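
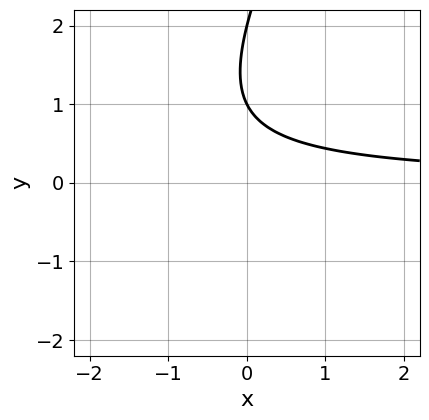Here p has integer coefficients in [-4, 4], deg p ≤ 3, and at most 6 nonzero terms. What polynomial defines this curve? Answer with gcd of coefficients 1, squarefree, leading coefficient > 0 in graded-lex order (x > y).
2*x*y - y^2 + 3*y - 2

1. Degree: the shape is more complex than any degree-1 curve, so deg p = 2.
2. Checking where it meets the axes: the curve avoids every integer x-axis point in the box; among the integer gridlines, it crosses the y-axis at y ∈ {1, 2}.
3. The integer polynomial consistent with all of this is the stated p.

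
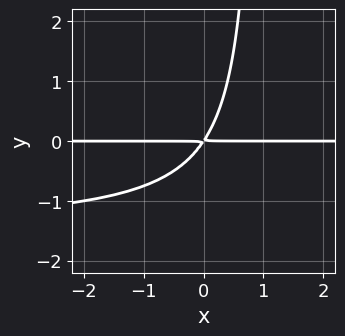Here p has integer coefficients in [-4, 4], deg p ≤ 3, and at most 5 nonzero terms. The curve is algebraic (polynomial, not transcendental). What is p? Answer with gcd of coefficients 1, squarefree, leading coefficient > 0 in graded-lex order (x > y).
The degree is 3 — the shape is more complex than any degree-2 curve.
Observable constraints: the visible x-axis segment lies entirely on the curve.
Putting this together gives p.

2*x*y^2 + 3*x*y - 2*y^2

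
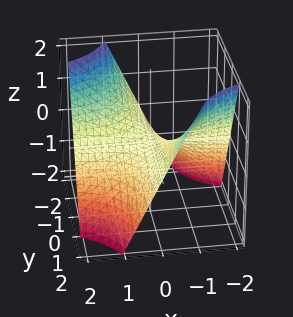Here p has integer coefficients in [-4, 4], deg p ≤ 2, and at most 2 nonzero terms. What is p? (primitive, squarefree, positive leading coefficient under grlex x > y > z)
x*y + z

(a) Degree: a hyperbolic paraboloid; a quadric, so deg p = 2.
(b) Against the integer gridlines: every point of the x-axis in the box is on the surface; the visible y-axis segment lies entirely on the surface; it meets the z-axis at z = 0 (among the integer gridlines).
(c) These observations pin down the coefficients.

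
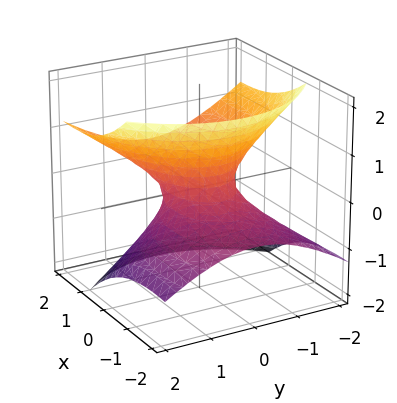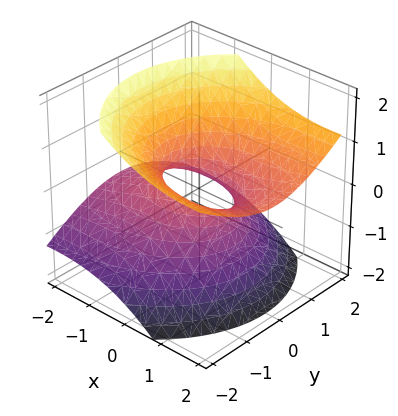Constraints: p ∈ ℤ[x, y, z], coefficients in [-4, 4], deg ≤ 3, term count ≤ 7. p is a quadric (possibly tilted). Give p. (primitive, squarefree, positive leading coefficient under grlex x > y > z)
x^2 - 3*x*z + 2*y^2 - 3*z^2 - 1

The degree is 2 — no degree-1 surface has this shape.
Against the integer gridlines: the surface avoids every integer z-axis point in the box; among the integer gridlines, it crosses the x-axis at x ∈ {-1, 1}.
Solving for integer coefficients yields p as stated.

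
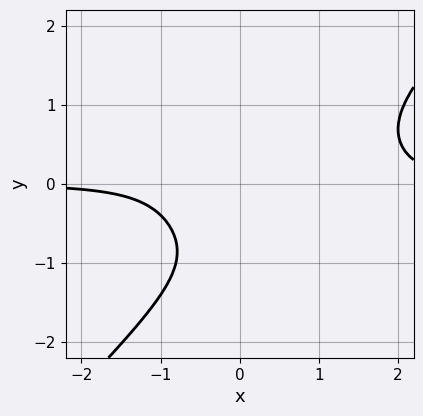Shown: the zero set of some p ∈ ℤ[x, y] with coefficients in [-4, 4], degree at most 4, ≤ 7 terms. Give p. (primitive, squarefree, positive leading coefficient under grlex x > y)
2*x^3*y - 2*y^4 - 3*x^2*y - y^3 - 2

1. deg p = 4.
2. From the axis intercepts and sections: it misses every integer gridline on the y-axis; the curve avoids every integer x-axis point in the box.
3. Assembling these constraints gives the stated polynomial.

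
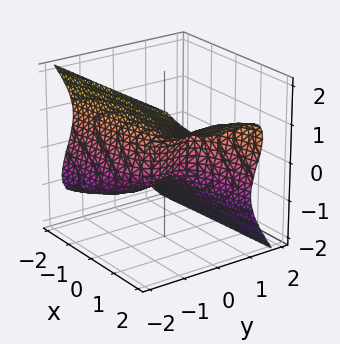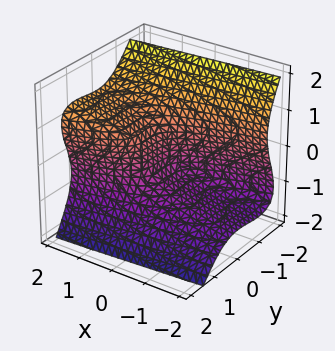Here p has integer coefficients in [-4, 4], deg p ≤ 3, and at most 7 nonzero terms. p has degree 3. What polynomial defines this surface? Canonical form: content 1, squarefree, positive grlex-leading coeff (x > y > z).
3*y^3 - 3*y^2*z + 3*z^3 - 3*x + 1

Degree: no degree-2 surface has this shape, so deg p = 3.
Solving for integer coefficients yields p as stated.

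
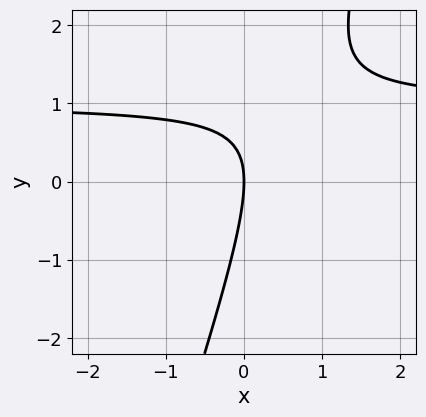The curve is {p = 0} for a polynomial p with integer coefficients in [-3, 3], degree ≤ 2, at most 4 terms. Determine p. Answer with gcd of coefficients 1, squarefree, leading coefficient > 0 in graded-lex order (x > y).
3*x*y - y^2 - 3*x

(a) deg p = 2. No degree-1 curve has this shape.
(b) Against the integer gridlines: it crosses the x-axis at the gridline x = 0; one y-axis crossing is at y = 0.
(c) Assembling these constraints gives the stated polynomial.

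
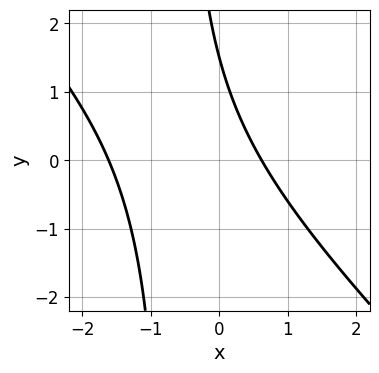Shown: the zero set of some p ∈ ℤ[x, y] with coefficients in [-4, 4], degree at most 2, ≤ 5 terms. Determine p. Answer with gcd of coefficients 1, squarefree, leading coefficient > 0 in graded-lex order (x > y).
First, deg p = 2. The shape is more complex than any degree-1 curve.
Finally, putting this together gives p.

3*x^2 + 3*x*y + 3*x + 2*y - 3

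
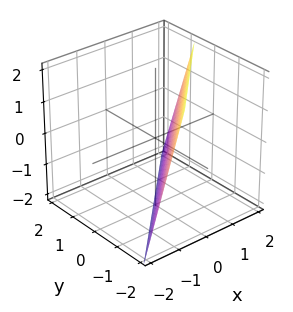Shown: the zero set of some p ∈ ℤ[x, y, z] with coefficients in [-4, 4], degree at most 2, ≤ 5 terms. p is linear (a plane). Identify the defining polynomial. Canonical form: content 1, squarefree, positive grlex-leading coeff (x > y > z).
(a) The degree is 1 — the surface is flat (a plane).
(b) From the visible intercepts: it meets the z-axis at z = -2 (among the integer gridlines).
(c) The integer polynomial consistent with all of this is the stated p.

3*x - 3*y - z - 2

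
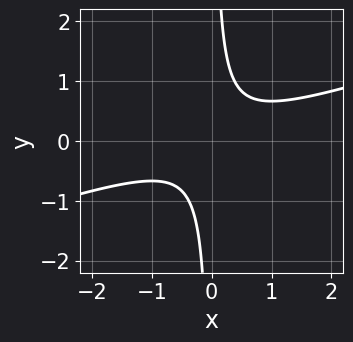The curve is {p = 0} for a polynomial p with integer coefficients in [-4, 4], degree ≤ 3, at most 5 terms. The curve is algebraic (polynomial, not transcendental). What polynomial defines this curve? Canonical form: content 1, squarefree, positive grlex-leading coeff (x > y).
(a) The degree is 2 — the shape is more complex than any degree-1 curve.
(b) Checking where it meets the axes: it misses every integer gridline on the y-axis; the curve avoids every integer x-axis point in the box.
(c) Solving for integer coefficients yields p as stated.

x^2 - 3*x*y + 1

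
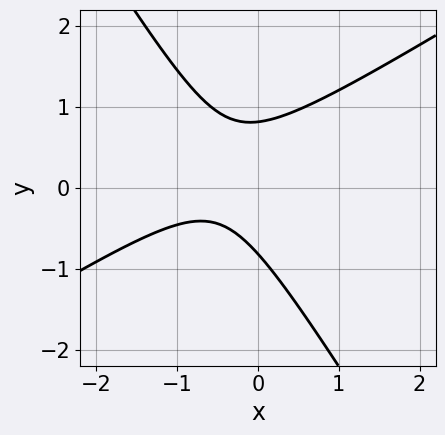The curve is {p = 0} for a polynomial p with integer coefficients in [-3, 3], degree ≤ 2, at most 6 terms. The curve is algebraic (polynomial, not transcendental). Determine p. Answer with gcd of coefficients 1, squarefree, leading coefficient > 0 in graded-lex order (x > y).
First, deg p = 2. A generic line meets the curve in up to 2 points.
Then, observable constraints: it misses every integer gridline on the x-axis.
Finally, these observations pin down the coefficients.

3*x^2 - 3*x*y - 3*y^2 + 3*x + 2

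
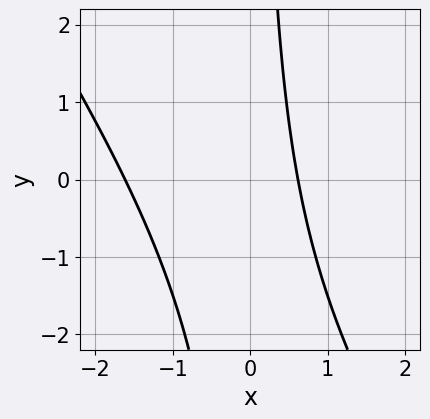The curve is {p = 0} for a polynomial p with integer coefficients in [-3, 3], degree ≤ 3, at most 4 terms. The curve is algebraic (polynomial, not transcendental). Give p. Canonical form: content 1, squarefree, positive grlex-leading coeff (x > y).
1. Degree: the shape is more complex than any degree-1 curve, so deg p = 2.
2. From the axis intercepts and sections: it misses every integer gridline on the y-axis.
3. These observations pin down the coefficients.

3*x^2 + 2*x*y + 3*x - 3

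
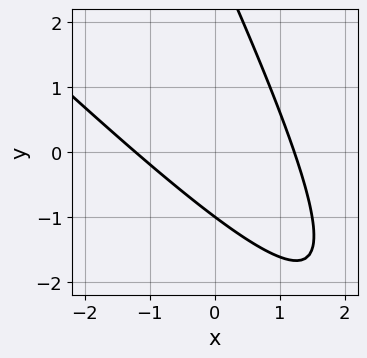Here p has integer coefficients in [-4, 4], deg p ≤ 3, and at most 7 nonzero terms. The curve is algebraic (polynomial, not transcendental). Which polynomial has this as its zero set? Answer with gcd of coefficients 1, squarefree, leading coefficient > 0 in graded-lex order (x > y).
First, deg p = 2. A generic line meets the curve in up to 2 points.
Then, reading off the gridlines: it meets the y-axis at y = -1 (among the integer gridlines).
Finally, together with the visible shape, these determine p as stated.

2*x^2 + 3*x*y + y^2 - 2*y - 3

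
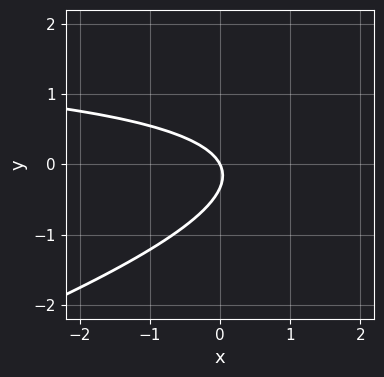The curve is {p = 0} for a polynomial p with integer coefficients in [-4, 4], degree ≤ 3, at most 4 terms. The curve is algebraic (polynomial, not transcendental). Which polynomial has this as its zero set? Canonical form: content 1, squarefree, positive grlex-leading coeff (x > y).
x*y - 3*y^2 - 2*x - y

The degree is 2 — no degree-1 curve has this shape.
From the axis intercepts and sections: it crosses the x-axis at the gridline x = 0; one y-axis crossing is at y = 0.
Putting this together gives p.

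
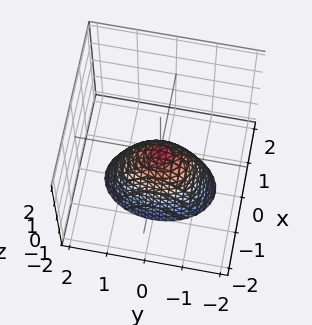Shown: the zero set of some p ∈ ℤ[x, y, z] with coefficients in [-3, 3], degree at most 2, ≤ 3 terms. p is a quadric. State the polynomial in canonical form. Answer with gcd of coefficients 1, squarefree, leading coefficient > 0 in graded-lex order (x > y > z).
2*x^2 + y^2 + z

deg p = 2. A single bowl opening along one axis; a quadric.
Symmetries: the y ↦ −y reflection is a symmetry, so y appears only in even powers; the x ↦ −x reflection is a symmetry, so x appears only in even powers.
Checking where it meets the axes: it meets the z-axis at z = 0 (among the integer gridlines); it crosses the x-axis at the gridline x = 0; it meets the y-axis at y = 0 (among the integer gridlines).
Together with the visible shape, these determine p as stated.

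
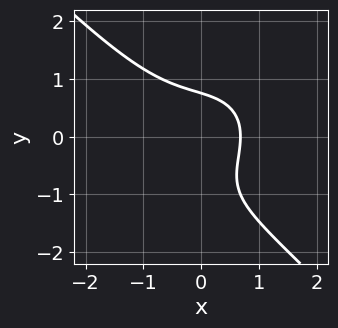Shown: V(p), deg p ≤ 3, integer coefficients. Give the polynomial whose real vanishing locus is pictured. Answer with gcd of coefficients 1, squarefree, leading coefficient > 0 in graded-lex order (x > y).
x^3 + y^3 + y^2 + x - 1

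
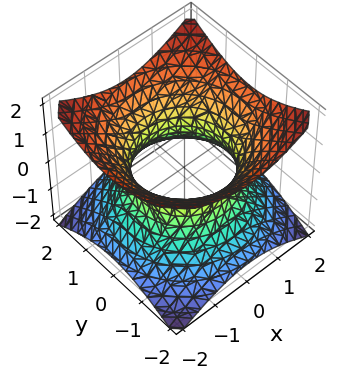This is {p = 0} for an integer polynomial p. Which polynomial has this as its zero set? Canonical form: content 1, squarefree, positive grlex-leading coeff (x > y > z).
2*x^2 + 2*y^2 - 3*z^2 - 3

1. Degree: one connected sheet with a waist; a quadric, so deg p = 2.
2. Symmetries: mirror symmetry z ↦ −z ⇒ only even powers of z; the surface is invariant under rotation about z: p = q(x² + y², z).
3. Reading off the gridlines: a circular section at z = -1 has radius between 1 and 2; it misses every integer gridline on the z-axis.
4. The integer polynomial consistent with all of this is the stated p.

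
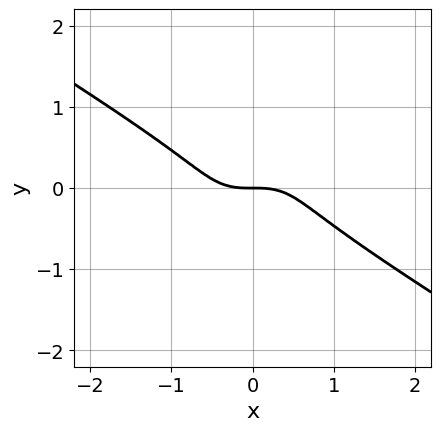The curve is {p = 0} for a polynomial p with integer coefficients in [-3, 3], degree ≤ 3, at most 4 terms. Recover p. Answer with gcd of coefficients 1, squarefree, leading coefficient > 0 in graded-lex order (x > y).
x^3 - 2*x*y^2 + y^3 + y

The degree is 3 — a generic line meets the curve in up to 3 points.
Observable constraints: it crosses the y-axis at the gridline y = 0; one x-axis crossing is at x = 0.
These observations pin down the coefficients.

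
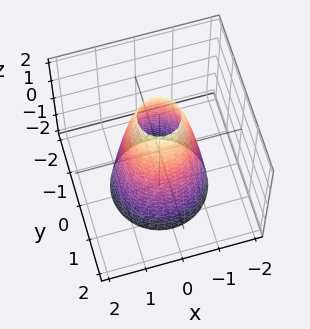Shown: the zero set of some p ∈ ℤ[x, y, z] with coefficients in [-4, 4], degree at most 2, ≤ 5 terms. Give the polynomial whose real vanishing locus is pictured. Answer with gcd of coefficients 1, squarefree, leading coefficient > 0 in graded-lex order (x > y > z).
3*x^2 + 3*y^2 + z - 3

1. deg p = 2.
2. By symmetry, the surface is invariant under rotation about z: p = q(x² + y², z).
3. Against the integer gridlines: among the integer gridlines, it crosses the x-axis at x ∈ {-1, 1}; it misses every integer gridline on the z-axis.
4. These observations pin down the coefficients.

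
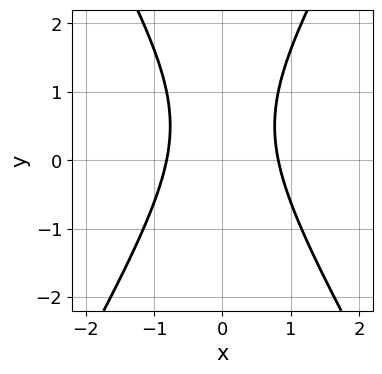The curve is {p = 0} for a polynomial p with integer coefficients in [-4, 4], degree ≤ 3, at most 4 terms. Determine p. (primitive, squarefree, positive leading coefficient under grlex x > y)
3*x^2 - y^2 + y - 2

deg p = 2. The shape is more complex than any degree-1 curve.
Symmetries: it's symmetric under x → −x, forcing even powers of x.
From the axis intercepts and sections: no y-intercept at any integer in the box.
These observations pin down the coefficients.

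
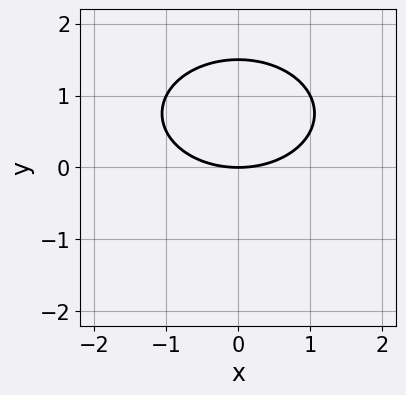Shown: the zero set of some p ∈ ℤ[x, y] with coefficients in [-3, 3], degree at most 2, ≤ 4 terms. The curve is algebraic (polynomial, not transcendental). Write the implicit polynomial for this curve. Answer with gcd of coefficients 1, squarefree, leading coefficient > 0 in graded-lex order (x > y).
The degree is 2 — a generic line meets the curve in up to 2 points.
Symmetries: the x ↦ −x reflection is a symmetry, so x appears only in even powers.
Observable constraints: it meets the y-axis at y = 0 (among the integer gridlines); one x-axis crossing is at x = 0.
Fitting integer coefficients to these (and the overall shape) gives p.

x^2 + 2*y^2 - 3*y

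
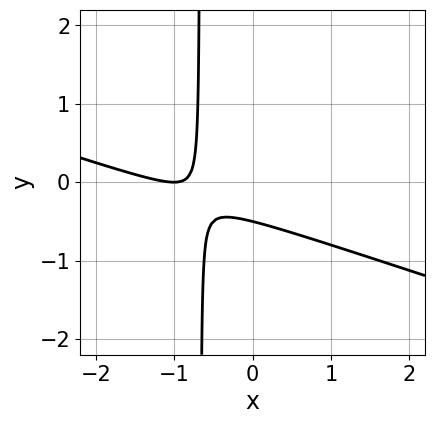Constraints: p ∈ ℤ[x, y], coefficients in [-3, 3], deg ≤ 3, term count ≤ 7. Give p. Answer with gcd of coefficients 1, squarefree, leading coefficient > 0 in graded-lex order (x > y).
(a) Degree: no degree-1 curve has this shape, so deg p = 2.
(b) Checking where it meets the axes: it crosses the x-axis at the gridline x = -1.
(c) Together with the visible shape, these determine p as stated.

x^2 + 3*x*y + 2*x + 2*y + 1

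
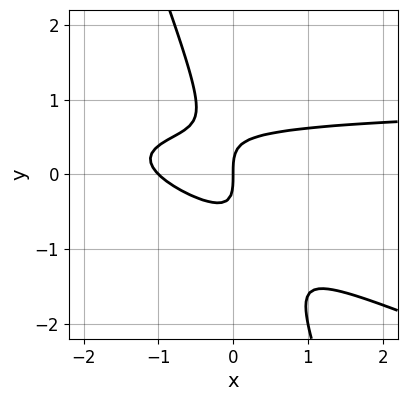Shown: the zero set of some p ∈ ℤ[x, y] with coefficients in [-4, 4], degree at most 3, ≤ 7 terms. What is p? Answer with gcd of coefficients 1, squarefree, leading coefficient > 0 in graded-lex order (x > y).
1. Degree: the shape is more complex than any degree-2 curve, so deg p = 3.
2. Checking where it meets the axes: among the integer gridlines, it crosses the x-axis at x ∈ {-1, 0}; it crosses the y-axis at the gridline y = 0.
3. Putting this together gives p.

x^2*y + 3*x*y^2 + y^3 - x^2 - x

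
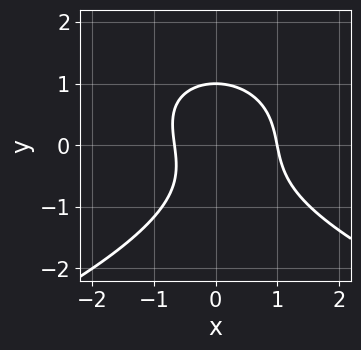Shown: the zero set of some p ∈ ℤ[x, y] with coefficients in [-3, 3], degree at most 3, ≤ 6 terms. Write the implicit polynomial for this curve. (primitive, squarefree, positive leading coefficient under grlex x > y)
(a) The degree is 3 — a generic line meets the curve in up to 3 points.
(b) Reading off the gridlines: it crosses the y-axis at the gridline y = 1; one x-axis crossing is at x = 1.
(c) Assembling these constraints gives the stated polynomial.

2*y^3 + 3*x^2 + x*y - x - 2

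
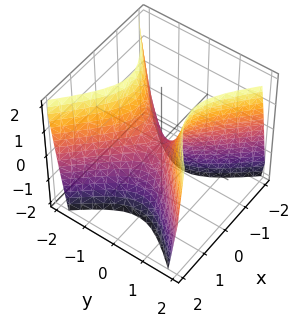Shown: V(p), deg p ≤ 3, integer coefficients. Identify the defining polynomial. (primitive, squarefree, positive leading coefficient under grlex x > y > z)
2*x^2 - 2*y^2 + z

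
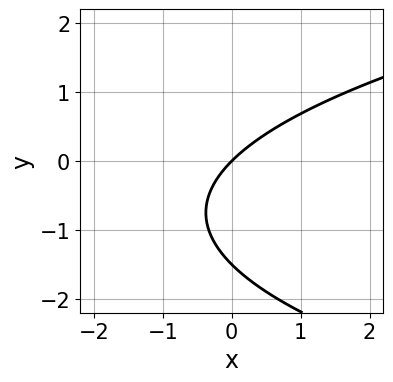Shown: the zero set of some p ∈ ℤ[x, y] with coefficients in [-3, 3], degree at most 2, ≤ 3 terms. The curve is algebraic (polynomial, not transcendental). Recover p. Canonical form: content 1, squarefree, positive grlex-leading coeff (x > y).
2*y^2 - 3*x + 3*y

First, degree: no degree-1 curve has this shape, so deg p = 2.
Next, from the visible intercepts: it meets the y-axis at y = 0 (among the integer gridlines); one x-axis crossing is at x = 0.
Finally, the integer polynomial consistent with all of this is the stated p.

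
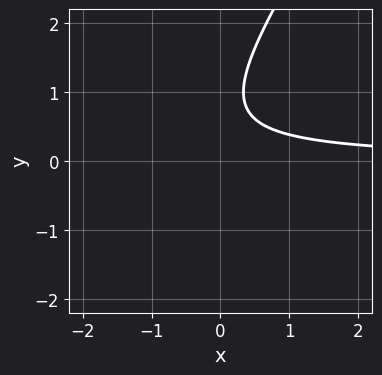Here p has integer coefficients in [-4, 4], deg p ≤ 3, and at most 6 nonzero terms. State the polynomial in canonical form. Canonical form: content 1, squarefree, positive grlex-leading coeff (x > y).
3*x*y - 2*y^2 + 3*y - 2

First, deg p = 2. A generic line meets the curve in up to 2 points.
Next, from the visible intercepts: it misses every integer gridline on the x-axis; the curve avoids every integer y-axis point in the box.
Finally, assembling these constraints gives the stated polynomial.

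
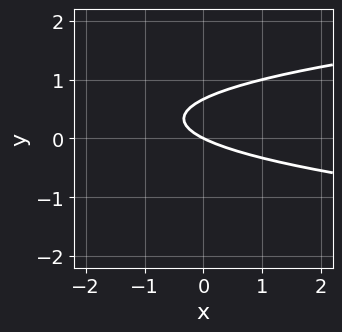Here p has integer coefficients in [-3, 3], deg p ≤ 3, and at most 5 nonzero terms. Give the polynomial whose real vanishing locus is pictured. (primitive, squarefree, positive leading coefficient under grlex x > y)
3*y^2 - x - 2*y

1. deg p = 2. No degree-1 curve has this shape.
2. From the visible intercepts: one y-axis crossing is at y = 0; it meets the x-axis at x = 0 (among the integer gridlines).
3. Fitting integer coefficients to these (and the overall shape) gives p.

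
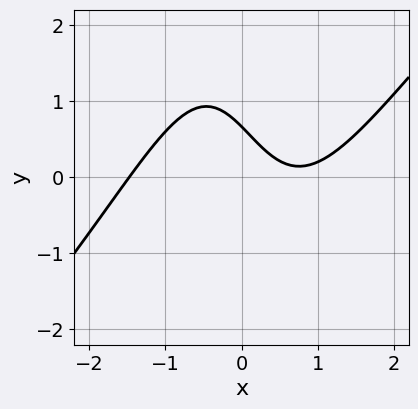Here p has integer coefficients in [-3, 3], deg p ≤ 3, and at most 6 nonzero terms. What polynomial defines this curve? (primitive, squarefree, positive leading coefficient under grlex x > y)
(a) The degree is 3 — a generic line meets the curve in up to 3 points.
(b) Putting this together gives p.

2*x^3 - 2*x^2*y - 3*x - 3*y + 2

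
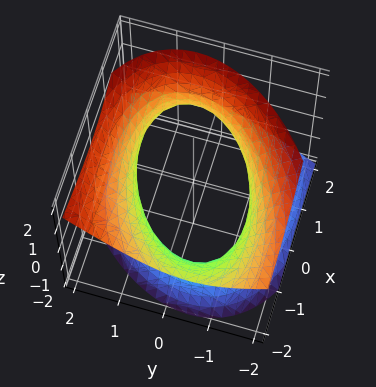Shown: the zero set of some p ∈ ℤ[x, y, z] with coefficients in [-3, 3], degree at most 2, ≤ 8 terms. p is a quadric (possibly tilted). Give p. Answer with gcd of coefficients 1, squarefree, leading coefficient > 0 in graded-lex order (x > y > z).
x^2 - x*y + 2*x*z + 2*y^2 - 2*z^2 - 3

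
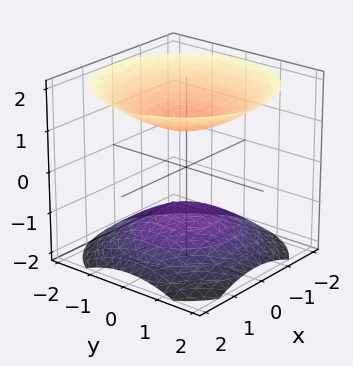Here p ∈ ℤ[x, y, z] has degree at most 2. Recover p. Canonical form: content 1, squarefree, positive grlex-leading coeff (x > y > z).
There are 2 components. Treating them together as one polynomial.
deg p = 2. Two separate bowl-shaped sheets opening away from each other; a quadric.
By symmetry, the surface is invariant under rotation about z: p = q(x² + y², z); mirror symmetry z ↦ −z ⇒ only even powers of z.
From the visible intercepts: no x-intercept at any integer in the box; the z-axis gridline crossings are at z ∈ {-1, 1}; no y-intercept at any integer in the box.
Solving for integer coefficients yields p as stated.

2*x^2 + 2*y^2 - 3*z^2 + 3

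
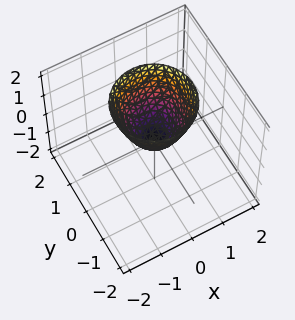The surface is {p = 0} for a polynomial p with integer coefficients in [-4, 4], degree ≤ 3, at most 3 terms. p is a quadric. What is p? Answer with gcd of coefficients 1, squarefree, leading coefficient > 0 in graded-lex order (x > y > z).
3*x^2 + 3*y^2 - 2*z

First, the degree is 2 — a paraboloid; a quadric.
Then, by symmetry, every cross-section ⟂ z is a circle, so x, y appear only via x² + y².
Then, reading off the gridlines: one z-axis crossing is at z = 0; it crosses the x-axis at the gridline x = 0; a circular section at z = 2 has radius between 1 and 2; it meets the y-axis at y = 0 (among the integer gridlines).
Finally, solving for integer coefficients yields p as stated.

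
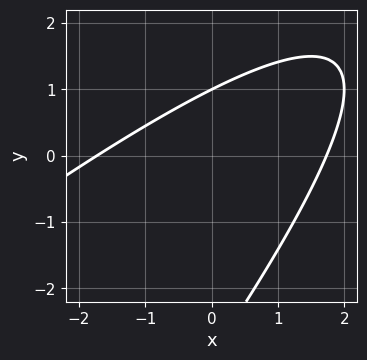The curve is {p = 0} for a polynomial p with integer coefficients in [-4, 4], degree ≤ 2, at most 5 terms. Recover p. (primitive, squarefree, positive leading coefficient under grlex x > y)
x^2 - 2*x*y + y^2 + 2*y - 3

First, the degree is 2 — a generic line meets the curve in up to 2 points.
Then, observable constraints: it meets the y-axis at y = 1 (among the integer gridlines).
Finally, these observations pin down the coefficients.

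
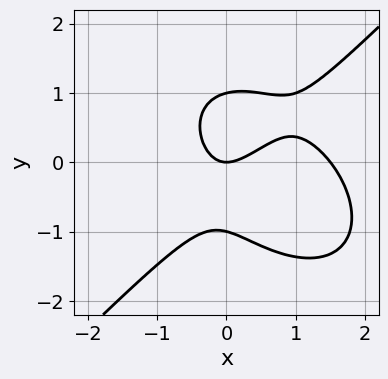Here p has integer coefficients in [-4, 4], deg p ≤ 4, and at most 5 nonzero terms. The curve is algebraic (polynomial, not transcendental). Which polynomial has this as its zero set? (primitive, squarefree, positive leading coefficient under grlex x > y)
Degree: no degree-2 curve has this shape, so deg p = 3.
Checking where it meets the axes: among the integer gridlines, it crosses the y-axis at y ∈ {-1, 0, 1}; it meets the x-axis at x = 0 (among the integer gridlines).
Assembling these constraints gives the stated polynomial.

2*x^3 - 2*y^3 - 3*x^2 + x*y + 2*y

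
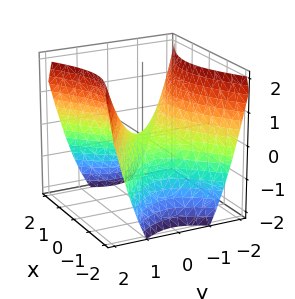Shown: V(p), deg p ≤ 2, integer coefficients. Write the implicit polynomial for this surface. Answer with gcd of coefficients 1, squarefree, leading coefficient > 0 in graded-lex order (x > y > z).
2*x^2 - 3*y^2 + 3*z

1. Degree: a hyperbolic paraboloid; a quadric, so deg p = 2.
2. Symmetries: mirror symmetry x ↦ −x ⇒ only even powers of x; it's symmetric under y → −y, forcing even powers of y.
3. From the visible intercepts: it meets the y-axis at y = 0 (among the integer gridlines); one z-axis crossing is at z = 0.
4. Matching integer coefficients to the picture gives p.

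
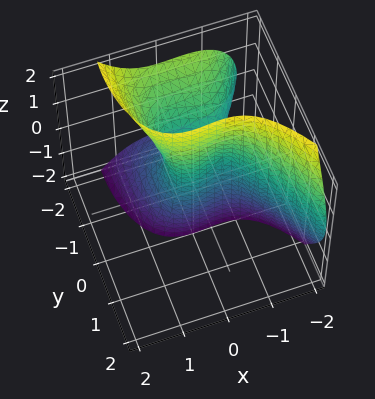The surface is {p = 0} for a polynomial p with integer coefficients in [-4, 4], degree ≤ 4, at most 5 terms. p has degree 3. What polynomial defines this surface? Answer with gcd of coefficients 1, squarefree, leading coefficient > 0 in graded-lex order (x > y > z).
First, deg p = 3. A generic line meets the surface in up to 3 points.
Then, checking where it meets the axes: among the integer gridlines, it crosses the y-axis at y ∈ {-1, 0}; the visible z-axis segment lies entirely on the surface; among the integer gridlines, it crosses the x-axis at x ∈ {-1, 0}.
Finally, matching integer coefficients to the picture gives p.

3*x^3 + 2*y*z^2 + 3*x^2 + 3*y^2 + 3*y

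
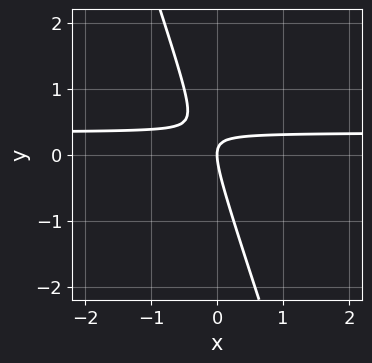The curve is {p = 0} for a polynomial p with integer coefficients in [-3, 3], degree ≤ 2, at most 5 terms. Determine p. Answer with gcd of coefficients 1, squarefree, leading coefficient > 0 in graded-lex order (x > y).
The degree is 2 — the shape is more complex than any degree-1 curve.
Checking where it meets the axes: one y-axis crossing is at y = 0; one x-axis crossing is at x = 0.
Matching integer coefficients to the picture gives p.

3*x*y + y^2 - x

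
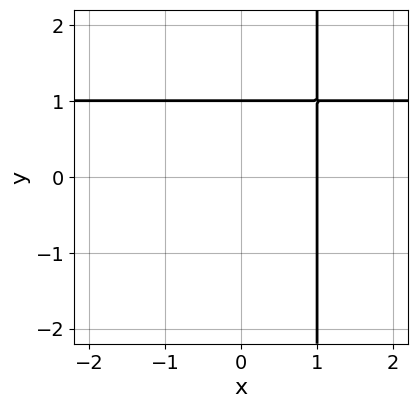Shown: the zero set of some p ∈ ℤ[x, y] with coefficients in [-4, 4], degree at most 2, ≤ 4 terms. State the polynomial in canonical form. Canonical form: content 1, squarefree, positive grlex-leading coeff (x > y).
x*y - x - y + 1

First, degree: the shape is more complex than any degree-1 curve, so deg p = 2.
Then, against the integer gridlines: one x-axis crossing is at x = 1; one y-axis crossing is at y = 1.
Finally, the integer polynomial consistent with all of this is the stated p.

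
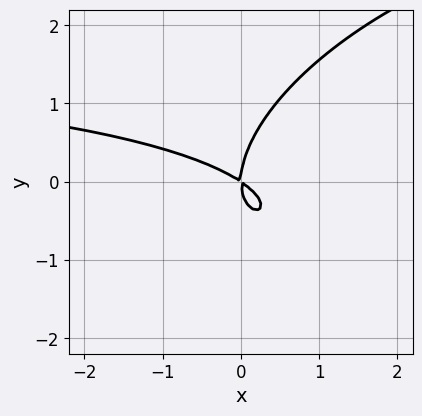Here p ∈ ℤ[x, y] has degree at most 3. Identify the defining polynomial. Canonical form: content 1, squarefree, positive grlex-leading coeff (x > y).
The degree is 3 — a generic line meets the curve in up to 3 points.
Observable constraints: it meets the x-axis at x = 0 (among the integer gridlines); it crosses the y-axis at the gridline y = 0.
Putting this together gives p.

x^2*y - x*y^2 + 2*y^3 - 2*x^2 - 3*x*y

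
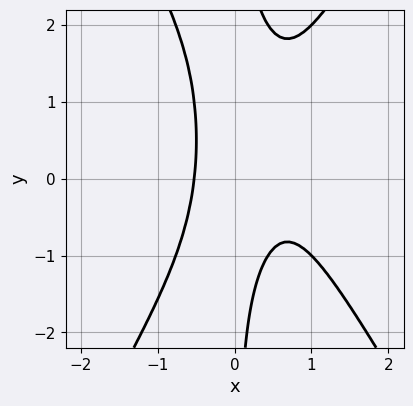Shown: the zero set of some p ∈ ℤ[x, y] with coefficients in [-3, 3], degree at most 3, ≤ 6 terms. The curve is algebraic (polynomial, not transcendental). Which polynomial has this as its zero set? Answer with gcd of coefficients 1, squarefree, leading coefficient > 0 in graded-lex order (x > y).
deg p = 3.
Observable constraints: the curve avoids every integer y-axis point in the box.
Matching integer coefficients to the picture gives p.

3*x^3 - x*y^2 - 2*x^2 + x*y + 1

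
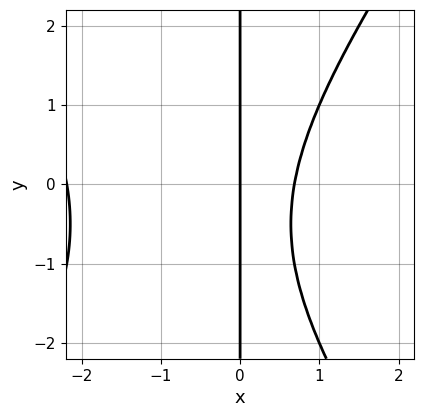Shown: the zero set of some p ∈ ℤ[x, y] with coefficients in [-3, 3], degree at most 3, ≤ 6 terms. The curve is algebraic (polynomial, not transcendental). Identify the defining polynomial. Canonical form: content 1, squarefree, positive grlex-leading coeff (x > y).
2*x^3 - x*y^2 + 3*x^2 - x*y - 3*x

(a) Degree: the shape is more complex than any degree-2 curve, so deg p = 3.
(b) Checking where it meets the axes: it crosses the x-axis at the gridline x = 0; the visible y-axis segment lies entirely on the curve.
(c) Solving for integer coefficients yields p as stated.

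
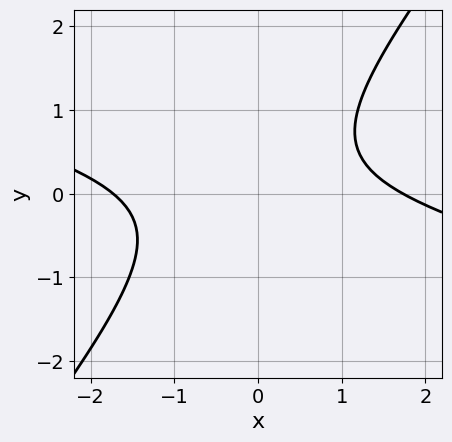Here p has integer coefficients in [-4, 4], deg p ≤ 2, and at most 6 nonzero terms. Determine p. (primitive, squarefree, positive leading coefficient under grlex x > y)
x^2 + 3*x*y - 3*y^2 + y - 3

First, deg p = 2. No degree-1 curve has this shape.
Next, observable constraints: the curve avoids every integer y-axis point in the box.
Finally, fitting integer coefficients to these (and the overall shape) gives p.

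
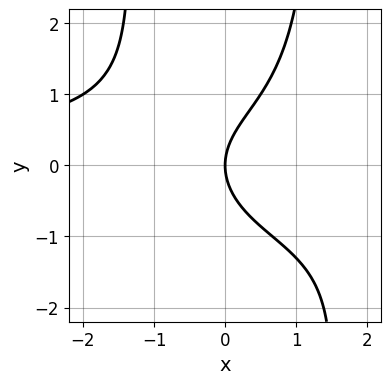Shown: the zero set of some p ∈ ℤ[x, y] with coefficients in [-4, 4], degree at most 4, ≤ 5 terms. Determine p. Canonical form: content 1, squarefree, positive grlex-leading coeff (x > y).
x^2*y^2 + x^2*y - 2*y^2 + 3*x

The degree is 4 — the shape is more complex than any degree-3 curve.
Reading off the gridlines: it crosses the y-axis at the gridline y = 0; it meets the x-axis at x = 0 (among the integer gridlines).
These observations pin down the coefficients.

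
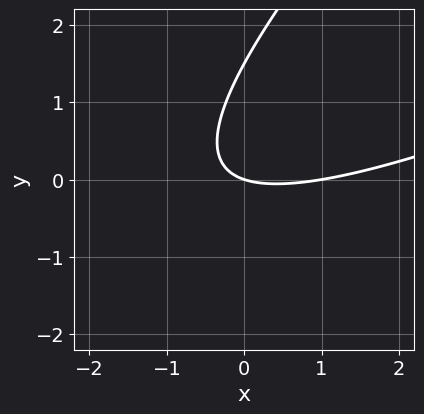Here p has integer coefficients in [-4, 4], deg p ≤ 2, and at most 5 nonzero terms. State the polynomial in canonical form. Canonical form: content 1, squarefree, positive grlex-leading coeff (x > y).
x^2 - 3*x*y + 2*y^2 - x - 3*y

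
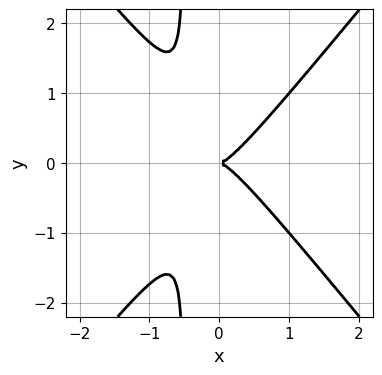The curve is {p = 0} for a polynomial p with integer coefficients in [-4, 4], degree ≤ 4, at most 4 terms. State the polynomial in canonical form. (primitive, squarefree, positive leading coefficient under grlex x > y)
3*x^3 - 2*x*y^2 - y^2

deg p = 3. No degree-2 curve has this shape.
Symmetries: it's symmetric under y → −y, forcing even powers of y.
Checking where it meets the axes: one x-axis crossing is at x = 0; it meets the y-axis at y = 0 (among the integer gridlines).
Together with the visible shape, these determine p as stated.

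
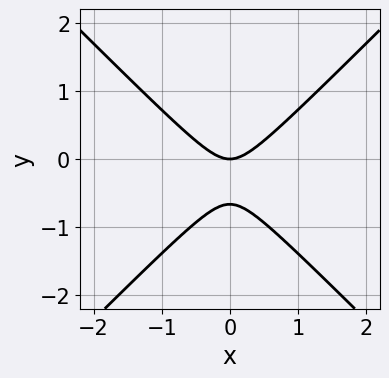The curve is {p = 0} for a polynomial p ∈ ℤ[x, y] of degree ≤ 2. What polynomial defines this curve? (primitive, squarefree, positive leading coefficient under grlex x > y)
3*x^2 - 3*y^2 - 2*y

First, the degree is 2 — the shape is more complex than any degree-1 curve.
Then, symmetries: it's symmetric under x → −x, forcing even powers of x.
Next, checking where it meets the axes: it crosses the y-axis at the gridline y = 0; it crosses the x-axis at the gridline x = 0.
Finally, fitting integer coefficients to these (and the overall shape) gives p.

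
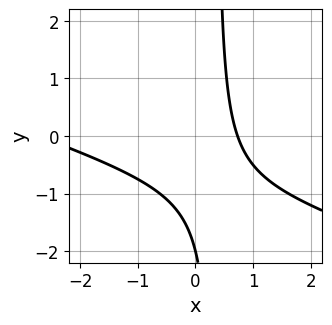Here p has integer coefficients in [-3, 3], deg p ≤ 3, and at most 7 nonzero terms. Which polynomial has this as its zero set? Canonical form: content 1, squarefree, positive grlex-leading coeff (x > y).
Degree: a generic line meets the curve in up to 2 points, so deg p = 2.
Observable constraints: it crosses the y-axis at the gridline y = -2.
Fitting integer coefficients to these (and the overall shape) gives p.

x^2 + 3*x*y + 2*x - y - 2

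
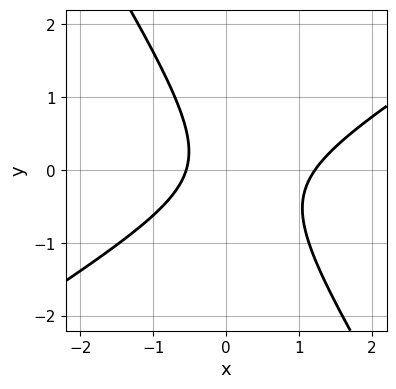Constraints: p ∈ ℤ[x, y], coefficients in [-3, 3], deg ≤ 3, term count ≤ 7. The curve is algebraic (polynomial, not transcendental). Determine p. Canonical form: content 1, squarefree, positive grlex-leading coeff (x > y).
1. Degree: the shape is more complex than any degree-1 curve, so deg p = 2.
2. From the visible intercepts: it misses every integer gridline on the y-axis.
3. Matching integer coefficients to the picture gives p.

3*x^2 - 3*x*y - 3*y^2 - 2*x - 2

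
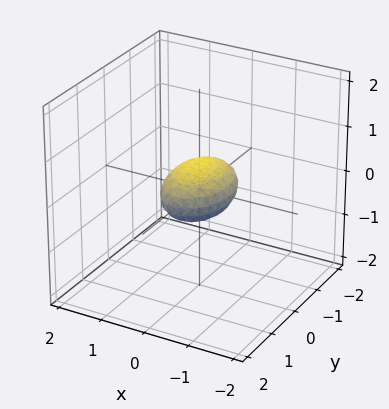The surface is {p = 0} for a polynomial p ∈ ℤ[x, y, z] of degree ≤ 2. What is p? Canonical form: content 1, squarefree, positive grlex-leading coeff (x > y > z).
2*x^2 + y^2 + 3*z^2 - 1

Degree: a closed, bounded, convex surface; a quadric, so deg p = 2.
Symmetries: mirror symmetry x ↦ −x ⇒ only even powers of x; mirror symmetry y ↦ −y ⇒ only even powers of y; the z ↦ −z reflection is a symmetry, so z appears only in even powers.
From the axis intercepts and sections: the y-axis gridline crossings are at y ∈ {-1, 1}.
Matching integer coefficients to the picture gives p.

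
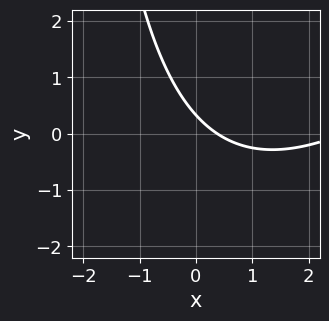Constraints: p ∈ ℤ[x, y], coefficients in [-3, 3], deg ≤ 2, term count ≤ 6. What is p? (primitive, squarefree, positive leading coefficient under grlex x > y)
x^2 - x*y - 3*x - 3*y + 1

1. Degree: a generic line meets the curve in up to 2 points, so deg p = 2.
2. Putting this together gives p.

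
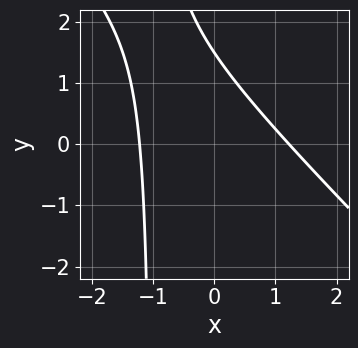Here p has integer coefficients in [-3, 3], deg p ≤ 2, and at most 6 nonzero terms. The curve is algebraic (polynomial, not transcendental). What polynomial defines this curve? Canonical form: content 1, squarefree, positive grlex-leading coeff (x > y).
2*x^2 + 2*x*y + 2*y - 3

The degree is 2 — a generic line meets the curve in up to 2 points.
Solving for integer coefficients yields p as stated.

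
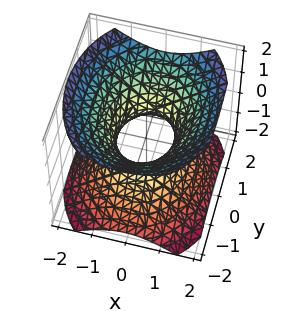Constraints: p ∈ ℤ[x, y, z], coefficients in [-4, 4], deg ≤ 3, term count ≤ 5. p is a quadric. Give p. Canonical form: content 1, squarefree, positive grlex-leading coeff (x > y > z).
3*x^2 + 2*y^2 - 3*z^2 - 2

Degree: one connected sheet with a waist; a quadric, so deg p = 2.
Symmetries: it's symmetric under x → −x, forcing even powers of x; the z ↦ −z reflection is a symmetry, so z appears only in even powers; the y ↦ −y reflection is a symmetry, so y appears only in even powers.
Against the integer gridlines: it misses every integer gridline on the z-axis; the y-axis gridline crossings are at y ∈ {-1, 1}.
Matching integer coefficients to the picture gives p.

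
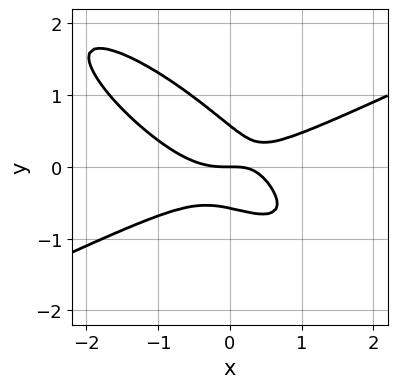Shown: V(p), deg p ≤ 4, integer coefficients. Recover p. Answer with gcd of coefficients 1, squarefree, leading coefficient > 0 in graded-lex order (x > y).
x^3 - 3*x*y^2 - 3*y^3 - x*y + y

Degree: a generic line meets the curve in up to 3 points, so deg p = 3.
Observable constraints: one x-axis crossing is at x = 0; it crosses the y-axis at the gridline y = 0.
These observations pin down the coefficients.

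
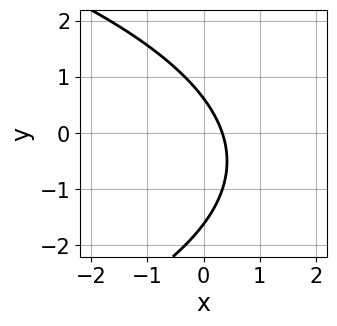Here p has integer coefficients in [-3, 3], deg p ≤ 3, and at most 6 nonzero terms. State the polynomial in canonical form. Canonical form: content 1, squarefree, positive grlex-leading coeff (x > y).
First, degree: a generic line meets the curve in up to 2 points, so deg p = 2.
Finally, solving for integer coefficients yields p as stated.

y^2 + 3*x + y - 1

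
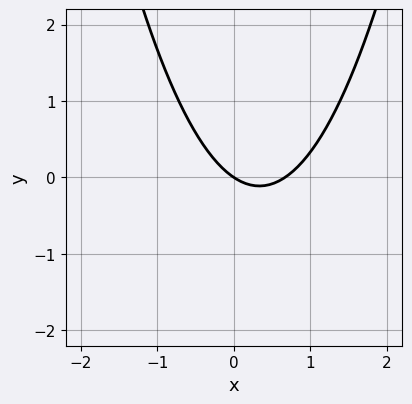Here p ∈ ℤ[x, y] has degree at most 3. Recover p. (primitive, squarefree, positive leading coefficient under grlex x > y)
3*x^2 - 2*x - 3*y

First, degree: no degree-1 curve has this shape, so deg p = 2.
Then, reading off the gridlines: it meets the x-axis at x = 0 (among the integer gridlines); it crosses the y-axis at the gridline y = 0.
Finally, fitting integer coefficients to these (and the overall shape) gives p.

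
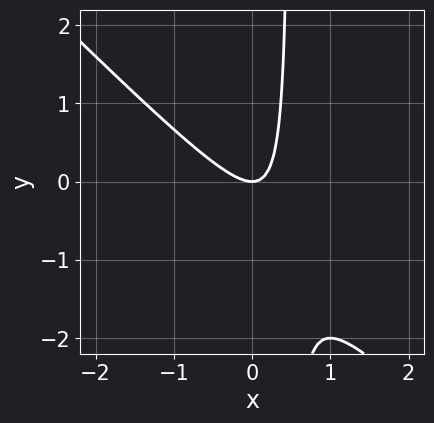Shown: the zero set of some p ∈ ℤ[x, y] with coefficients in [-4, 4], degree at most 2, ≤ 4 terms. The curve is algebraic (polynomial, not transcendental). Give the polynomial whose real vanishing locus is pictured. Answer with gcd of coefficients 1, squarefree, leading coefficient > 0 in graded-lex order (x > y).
2*x^2 + 2*x*y - y

deg p = 2.
Checking where it meets the axes: one x-axis crossing is at x = 0; one y-axis crossing is at y = 0.
Fitting integer coefficients to these (and the overall shape) gives p.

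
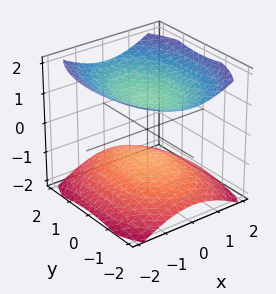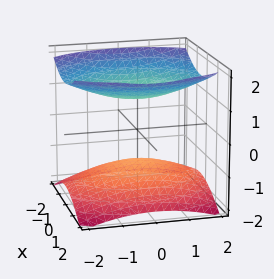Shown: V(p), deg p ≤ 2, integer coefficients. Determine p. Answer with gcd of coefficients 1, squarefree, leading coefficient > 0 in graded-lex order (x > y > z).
2*x^2 + y^2 - 3*z^2 + 3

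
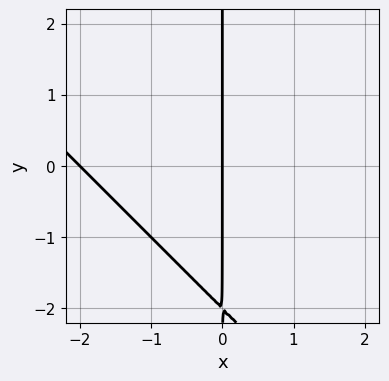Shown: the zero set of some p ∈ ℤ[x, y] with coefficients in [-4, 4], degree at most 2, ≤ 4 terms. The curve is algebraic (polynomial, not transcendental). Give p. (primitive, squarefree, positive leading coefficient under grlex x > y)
x^2 + x*y + 2*x

The degree is 2 — a generic line meets the curve in up to 2 points.
Observable constraints: the visible y-axis segment lies entirely on the curve; among the integer gridlines, it crosses the x-axis at x ∈ {-2, 0}.
The integer polynomial consistent with all of this is the stated p.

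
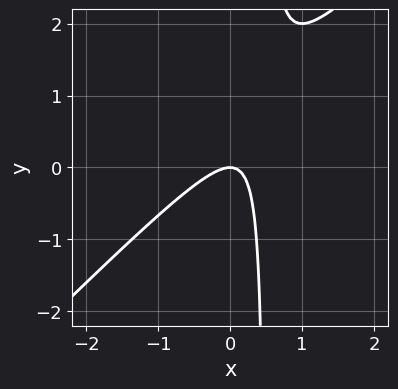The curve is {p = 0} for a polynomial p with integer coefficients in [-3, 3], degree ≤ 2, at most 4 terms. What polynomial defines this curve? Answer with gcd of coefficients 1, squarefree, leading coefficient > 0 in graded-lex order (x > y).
2*x^2 - 2*x*y + y

First, deg p = 2.
Next, from the axis intercepts and sections: one x-axis crossing is at x = 0; one y-axis crossing is at y = 0.
Finally, these observations pin down the coefficients.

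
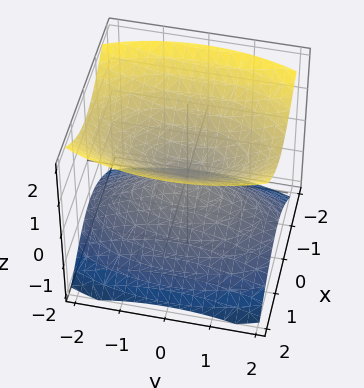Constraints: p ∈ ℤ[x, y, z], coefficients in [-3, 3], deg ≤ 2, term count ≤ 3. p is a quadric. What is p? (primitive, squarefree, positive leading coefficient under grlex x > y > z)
(a) There are 2 components. They look like related sheets of one shape, so recover p as a whole.
(b) deg p = 2. Two nappes meeting at a single point; a quadric.
(c) Symmetries: it's symmetric under z → −z, forcing even powers of z; it's symmetric under x → −x, forcing even powers of x; the y ↦ −y reflection is a symmetry, so y appears only in even powers.
(d) Checking where it meets the axes: one y-axis crossing is at y = 0; it meets the z-axis at z = 0 (among the integer gridlines).
(e) Together with the visible shape, these determine p as stated.

3*x^2 + y^2 - 3*z^2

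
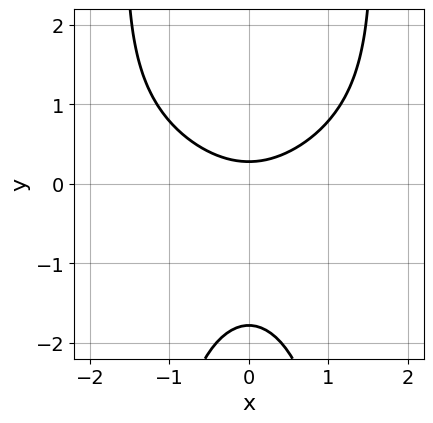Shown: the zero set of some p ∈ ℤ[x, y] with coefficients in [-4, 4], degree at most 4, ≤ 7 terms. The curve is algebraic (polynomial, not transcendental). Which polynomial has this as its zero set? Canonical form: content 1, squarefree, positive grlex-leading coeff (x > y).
deg p = 4.
Symmetries: it's symmetric under x → −x, forcing even powers of x.
Against the integer gridlines: the curve avoids every integer x-axis point in the box.
Matching integer coefficients to the picture gives p.

x^2*y^2 + 2*x^2 - 2*y^2 - 3*y + 1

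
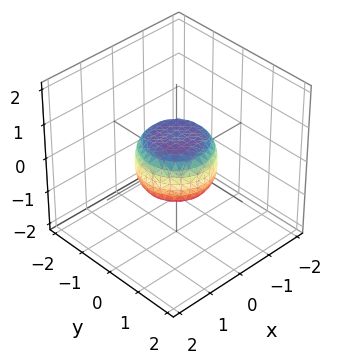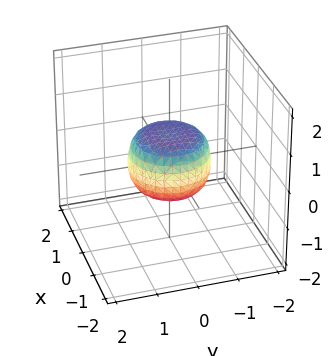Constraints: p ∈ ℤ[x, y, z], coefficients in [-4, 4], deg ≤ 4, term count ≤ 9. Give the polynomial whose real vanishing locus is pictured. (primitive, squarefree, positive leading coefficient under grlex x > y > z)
2*x^4 + 4*x^2*y^2 + 2*y^4 - x^2 - y^2 + 2*z^2 - 1

1. Degree: a generic line meets the surface in up to 4 points, so deg p = 4.
2. Symmetries: rotational symmetry about the z-axis ⇒ p depends on x, y only through x² + y².
3. Against the integer gridlines: a circular section at z = 0 has radius exactly 1; the x-axis gridline crossings are at x ∈ {-1, 1}; the y-axis gridline crossings are at y ∈ {-1, 1}.
4. The integer polynomial consistent with all of this is the stated p.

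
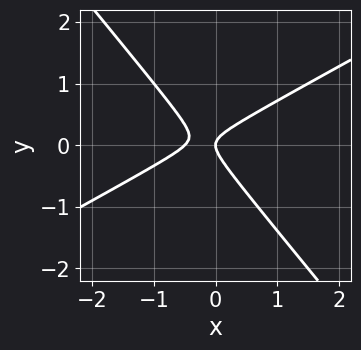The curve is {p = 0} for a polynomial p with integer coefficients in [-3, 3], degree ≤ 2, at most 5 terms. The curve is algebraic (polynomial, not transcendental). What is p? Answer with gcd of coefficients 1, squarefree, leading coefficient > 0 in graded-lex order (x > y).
(a) Degree: the shape is more complex than any degree-1 curve, so deg p = 2.
(b) Against the integer gridlines: it meets the y-axis at y = 0 (among the integer gridlines); it meets the x-axis at x = 0 (among the integer gridlines).
(c) These observations pin down the coefficients.

2*x^2 - 2*x*y - 3*y^2 + x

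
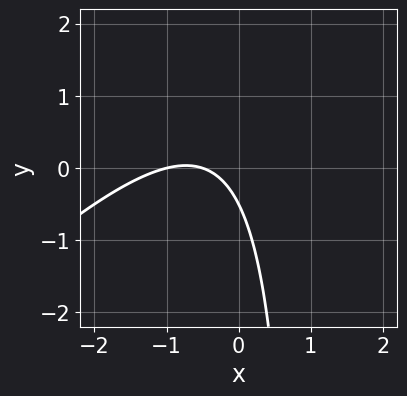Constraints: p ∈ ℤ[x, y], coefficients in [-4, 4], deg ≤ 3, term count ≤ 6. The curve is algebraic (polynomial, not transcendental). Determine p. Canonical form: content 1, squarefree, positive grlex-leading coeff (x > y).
2*x^2 - 2*x*y + 3*x + 2*y + 1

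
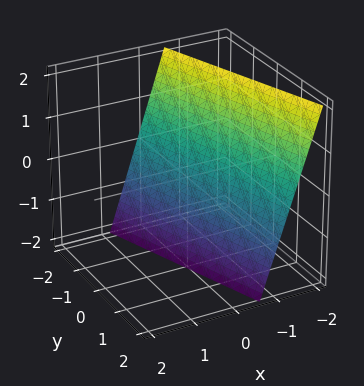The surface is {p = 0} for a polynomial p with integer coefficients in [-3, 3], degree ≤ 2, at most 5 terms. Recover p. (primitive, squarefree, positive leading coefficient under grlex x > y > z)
First, deg p = 1.
Then, from the axis intercepts and sections: it crosses the y-axis at the gridline y = -2; it meets the z-axis at z = -2 (among the integer gridlines).
Finally, solving for integer coefficients yields p as stated.

3*x + y + z + 2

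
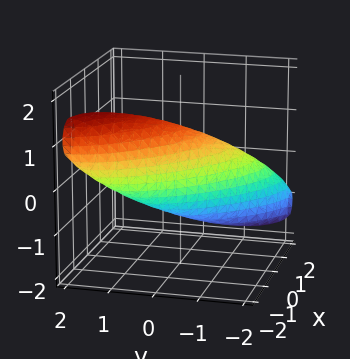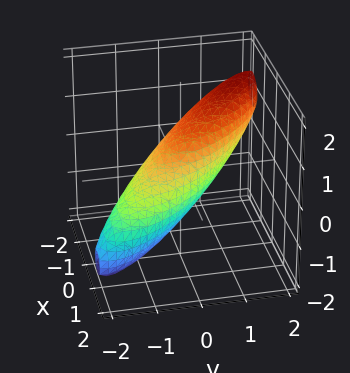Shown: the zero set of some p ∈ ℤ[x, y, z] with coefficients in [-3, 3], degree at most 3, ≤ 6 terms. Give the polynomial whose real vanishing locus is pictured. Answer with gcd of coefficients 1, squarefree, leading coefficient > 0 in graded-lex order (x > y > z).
First, degree: no degree-1 surface has this shape, so deg p = 2.
Then, from the axis intercepts and sections: among the integer gridlines, it crosses the z-axis at z ∈ {-1, 1}; the y-axis gridline crossings are at y ∈ {-1, 1}; the x-axis gridline crossings are at x ∈ {-1, 1}.
Finally, together with the visible shape, these determine p as stated.

2*x^2 + 3*x*y + 2*y^2 - 2*y*z + 2*z^2 - 2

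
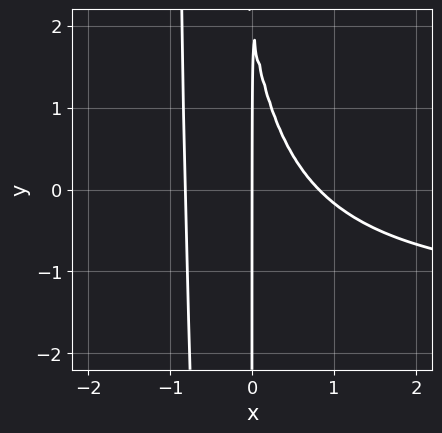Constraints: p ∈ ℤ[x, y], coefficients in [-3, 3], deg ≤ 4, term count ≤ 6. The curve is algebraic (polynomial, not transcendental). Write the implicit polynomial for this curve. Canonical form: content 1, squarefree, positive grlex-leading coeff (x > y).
(a) deg p = 4. A generic line meets the curve in up to 4 points.
(b) Reading off the gridlines: the visible y-axis segment lies entirely on the curve; one x-axis crossing is at x = 0.
(c) These observations pin down the coefficients.

2*x^3*y + 3*x^3 + 3*x^2*y + x*y - 2*x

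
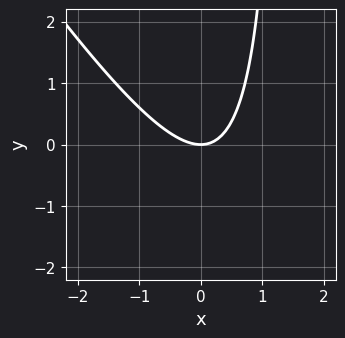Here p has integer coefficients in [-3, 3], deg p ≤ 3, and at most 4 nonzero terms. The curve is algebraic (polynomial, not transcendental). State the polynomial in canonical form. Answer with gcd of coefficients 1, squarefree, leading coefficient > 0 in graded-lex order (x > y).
3*x^2 + 2*x*y - 3*y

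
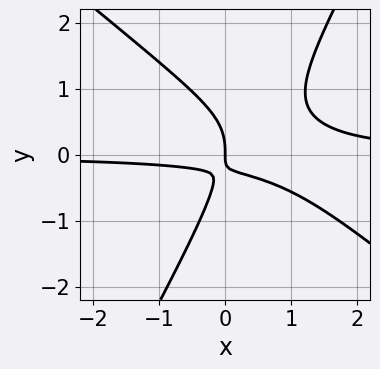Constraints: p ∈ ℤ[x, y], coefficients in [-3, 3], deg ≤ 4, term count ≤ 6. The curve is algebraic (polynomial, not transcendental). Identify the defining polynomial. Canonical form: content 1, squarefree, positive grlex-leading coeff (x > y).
(a) deg p = 3.
(b) Checking where it meets the axes: it crosses the y-axis at the gridline y = 0; one x-axis crossing is at x = 0.
(c) Putting this together gives p.

3*x^2*y + 2*x*y^2 - 2*y^3 - 3*x*y - x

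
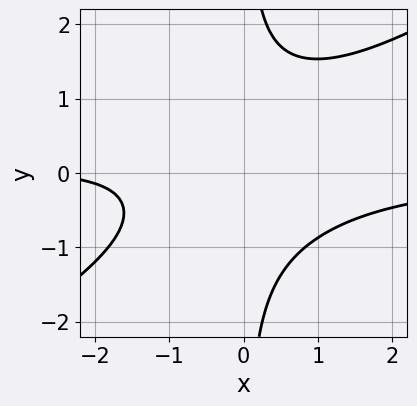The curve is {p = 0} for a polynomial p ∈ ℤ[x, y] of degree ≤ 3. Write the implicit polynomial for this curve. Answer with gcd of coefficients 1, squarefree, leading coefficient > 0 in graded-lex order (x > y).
2*x^2*y - 3*x*y^2 + x + 3

1. Degree: the shape is more complex than any degree-2 curve, so deg p = 3.
2. Against the integer gridlines: no x-intercept at any integer in the box; it misses every integer gridline on the y-axis.
3. Fitting integer coefficients to these (and the overall shape) gives p.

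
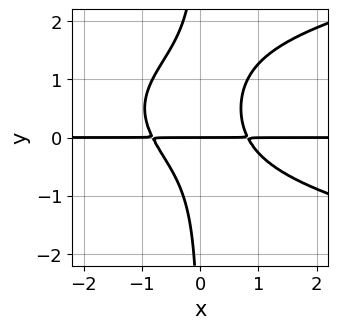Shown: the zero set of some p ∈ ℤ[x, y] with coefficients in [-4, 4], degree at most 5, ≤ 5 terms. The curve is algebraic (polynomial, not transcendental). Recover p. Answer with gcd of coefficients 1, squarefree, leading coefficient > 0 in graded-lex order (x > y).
3*x*y^3 - 3*x^2*y - 3*x*y^2 + 2*y

1. deg p = 4. A generic line meets the curve in up to 4 points.
2. Checking where it meets the axes: every point of the x-axis in the box is on the curve; one y-axis crossing is at y = 0.
3. Assembling these constraints gives the stated polynomial.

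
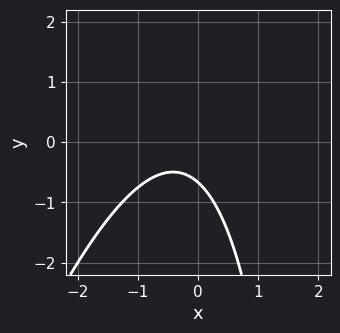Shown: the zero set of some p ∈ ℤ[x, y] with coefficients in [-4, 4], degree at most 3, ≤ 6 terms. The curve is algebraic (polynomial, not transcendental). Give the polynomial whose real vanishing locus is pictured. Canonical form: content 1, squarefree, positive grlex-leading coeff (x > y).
3*x^2 - x*y + 2*x + 3*y + 2

1. Degree: a generic line meets the curve in up to 2 points, so deg p = 2.
2. Checking where it meets the axes: no x-intercept at any integer in the box.
3. These observations pin down the coefficients.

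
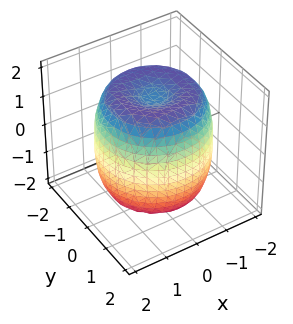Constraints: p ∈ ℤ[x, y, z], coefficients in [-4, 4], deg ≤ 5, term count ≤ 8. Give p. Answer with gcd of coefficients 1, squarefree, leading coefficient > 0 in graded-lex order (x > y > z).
x^4 + 2*x^2*y^2 + y^4 - 2*x^2 - 2*y^2 + z^2 - 2

First, the degree is 4 — the shape is more complex than any degree-3 surface.
Then, symmetries: every cross-section ⟂ z is a circle, so x, y appear only via x² + y².
Then, from the axis intercepts and sections: a circular section at z = 1 has radius between 1 and 2.
Finally, together with the visible shape, these determine p as stated.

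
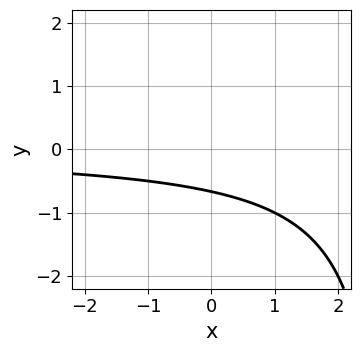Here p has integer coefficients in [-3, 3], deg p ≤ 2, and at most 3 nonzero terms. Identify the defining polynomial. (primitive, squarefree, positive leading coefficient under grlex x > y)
x*y - 3*y - 2

1. deg p = 2. The shape is more complex than any degree-1 curve.
2. From the visible intercepts: no x-intercept at any integer in the box.
3. Putting this together gives p.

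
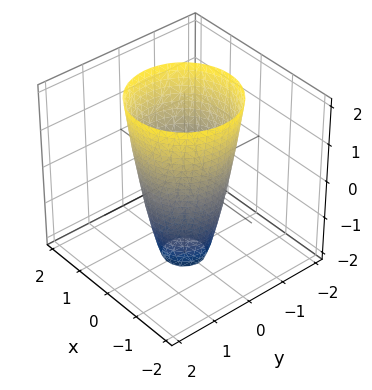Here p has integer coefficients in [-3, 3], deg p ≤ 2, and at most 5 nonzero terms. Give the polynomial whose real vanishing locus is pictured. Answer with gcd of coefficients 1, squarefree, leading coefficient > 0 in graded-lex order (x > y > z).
Degree: no degree-1 surface has this shape, so deg p = 2.
Symmetries: rotational symmetry about the z-axis ⇒ p depends on x, y only through x² + y².
Observable constraints: the surface avoids every integer z-axis point in the box; a circular section at z = 1 has radius between 1 and 2; among the integer gridlines, it crosses the y-axis at y ∈ {-1, 1}.
Putting this together gives p. Check: (-1, 0, 0) on the x-axis lies on the surface, and p(-1, 0, 0) = 0. ✓

3*x^2 + 3*y^2 - z - 3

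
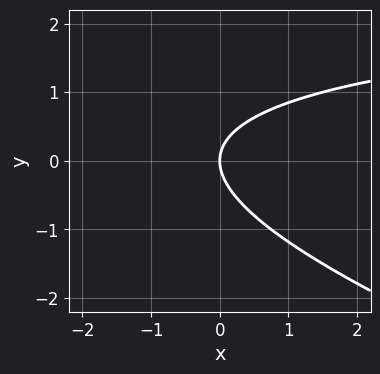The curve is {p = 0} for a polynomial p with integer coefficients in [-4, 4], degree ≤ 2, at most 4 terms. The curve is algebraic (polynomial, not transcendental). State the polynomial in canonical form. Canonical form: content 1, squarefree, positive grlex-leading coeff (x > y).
x*y + 3*y^2 - 3*x

1. The degree is 2 — the shape is more complex than any degree-1 curve.
2. Reading off the gridlines: it crosses the x-axis at the gridline x = 0; it meets the y-axis at y = 0 (among the integer gridlines).
3. These observations pin down the coefficients.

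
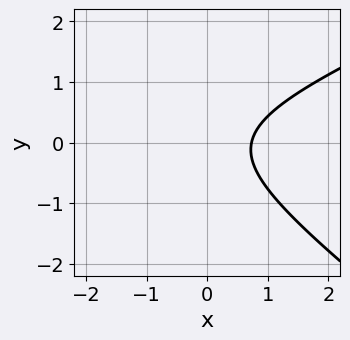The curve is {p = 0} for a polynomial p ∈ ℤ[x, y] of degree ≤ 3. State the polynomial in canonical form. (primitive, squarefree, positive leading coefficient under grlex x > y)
x^2 - x*y - 3*y^2 + 2*x - 2

The degree is 2 — no degree-1 curve has this shape.
Reading off the gridlines: no y-intercept at any integer in the box.
Fitting integer coefficients to these (and the overall shape) gives p.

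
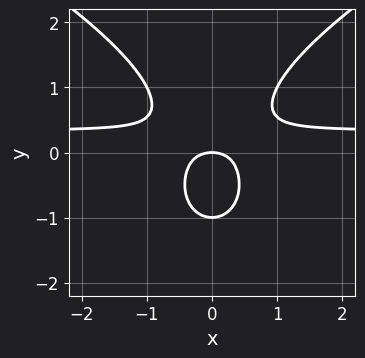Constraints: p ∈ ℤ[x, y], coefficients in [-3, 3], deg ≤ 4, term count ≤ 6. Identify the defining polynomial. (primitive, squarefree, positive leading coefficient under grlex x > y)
y^4 - 3*x^2*y + x^2 + y

1. The degree is 4 — the shape is more complex than any degree-3 curve.
2. Symmetries: the x ↦ −x reflection is a symmetry, so x appears only in even powers.
3. Observable constraints: it meets the x-axis at x = 0 (among the integer gridlines); among the integer gridlines, it crosses the y-axis at y ∈ {-1, 0}.
4. Assembling these constraints gives the stated polynomial.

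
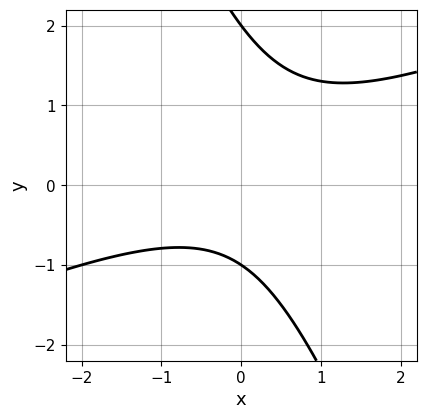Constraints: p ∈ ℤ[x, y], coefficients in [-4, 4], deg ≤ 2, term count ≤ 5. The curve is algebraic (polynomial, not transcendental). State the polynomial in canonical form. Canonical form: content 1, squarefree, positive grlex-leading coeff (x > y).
x^2 - 2*x*y - y^2 + y + 2

Degree: no degree-1 curve has this shape, so deg p = 2.
Observable constraints: it misses every integer gridline on the x-axis; the y-axis gridline crossings are at y ∈ {-1, 2}.
Assembling these constraints gives the stated polynomial.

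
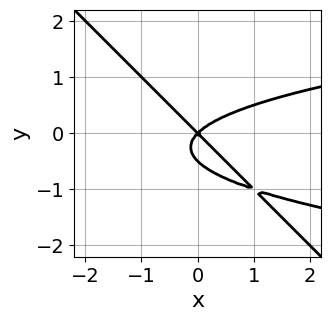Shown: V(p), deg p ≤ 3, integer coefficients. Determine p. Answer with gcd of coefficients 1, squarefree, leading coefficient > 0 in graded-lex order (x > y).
2*x*y^2 + 2*y^3 - x^2 + y^2

deg p = 3.
From the visible intercepts: it crosses the x-axis at the gridline x = 0; it crosses the y-axis at the gridline y = 0.
Assembling these constraints gives the stated polynomial.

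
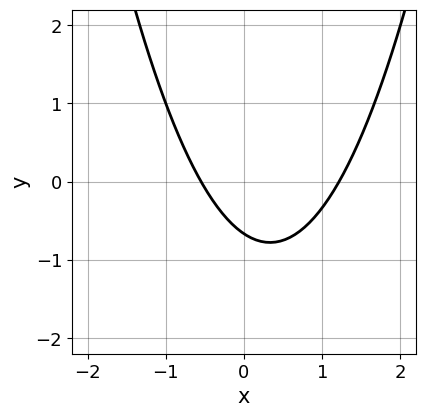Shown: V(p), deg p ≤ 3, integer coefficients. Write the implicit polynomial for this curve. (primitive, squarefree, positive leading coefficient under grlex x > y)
3*x^2 - 2*x - 3*y - 2

The degree is 2 — a generic line meets the curve in up to 2 points.
The integer polynomial consistent with all of this is the stated p.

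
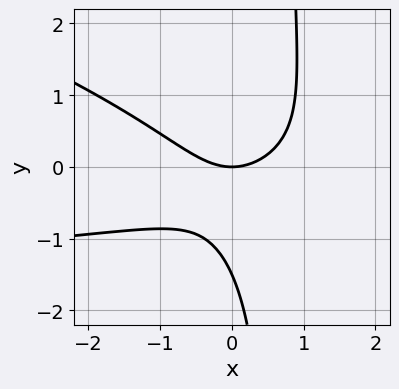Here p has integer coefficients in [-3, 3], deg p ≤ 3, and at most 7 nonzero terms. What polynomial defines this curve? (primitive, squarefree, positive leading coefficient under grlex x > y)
x^2*y + 3*x*y^2 + 2*x^2 - 2*y^2 - 3*y

First, deg p = 3. No degree-2 curve has this shape.
Next, reading off the gridlines: one x-axis crossing is at x = 0; it meets the y-axis at y = 0 (among the integer gridlines).
Finally, matching integer coefficients to the picture gives p.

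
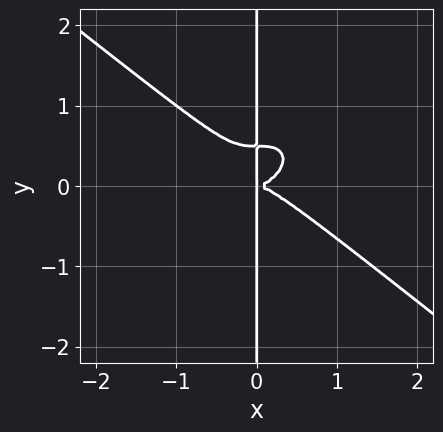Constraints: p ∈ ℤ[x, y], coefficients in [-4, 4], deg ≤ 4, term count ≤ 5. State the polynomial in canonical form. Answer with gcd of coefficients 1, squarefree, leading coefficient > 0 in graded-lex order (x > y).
1. The degree is 4 — no degree-3 curve has this shape.
2. Against the integer gridlines: every point of the y-axis in the box is on the curve.
3. Putting this together gives p.

x^4 + 2*x*y^3 - x*y^2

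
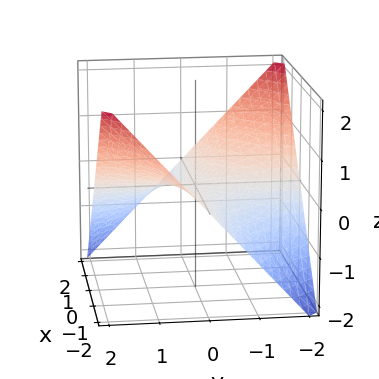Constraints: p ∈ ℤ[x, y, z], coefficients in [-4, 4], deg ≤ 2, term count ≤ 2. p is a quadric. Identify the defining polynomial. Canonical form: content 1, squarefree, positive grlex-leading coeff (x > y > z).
x*y + 2*z

First, deg p = 2. A saddle surface; a quadric.
Next, checking where it meets the axes: every point of the x-axis in the box is on the surface; it crosses the z-axis at the gridline z = 0; the visible y-axis segment lies entirely on the surface.
Finally, putting this together gives p.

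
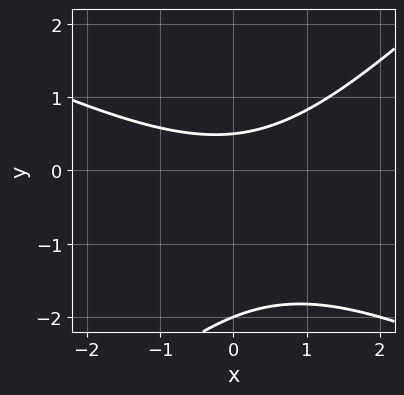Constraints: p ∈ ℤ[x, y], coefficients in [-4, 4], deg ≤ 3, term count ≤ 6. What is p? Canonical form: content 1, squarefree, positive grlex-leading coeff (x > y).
(a) The degree is 2 — the shape is more complex than any degree-1 curve.
(b) Reading off the gridlines: no x-intercept at any integer in the box; it meets the y-axis at y = -2 (among the integer gridlines).
(c) Solving for integer coefficients yields p as stated.

x^2 + x*y - 2*y^2 - 3*y + 2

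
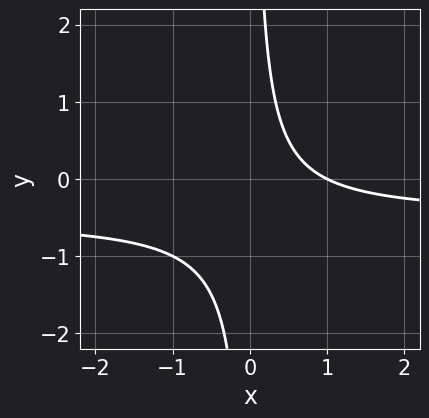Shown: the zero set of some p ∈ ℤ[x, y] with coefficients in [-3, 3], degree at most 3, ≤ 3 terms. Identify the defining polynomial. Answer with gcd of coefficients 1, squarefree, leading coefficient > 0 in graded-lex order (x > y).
2*x*y + x - 1

1. deg p = 2. No degree-1 curve has this shape.
2. Reading off the gridlines: one x-axis crossing is at x = 1; it misses every integer gridline on the y-axis.
3. Solving for integer coefficients yields p as stated.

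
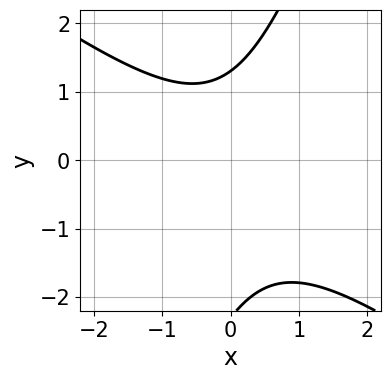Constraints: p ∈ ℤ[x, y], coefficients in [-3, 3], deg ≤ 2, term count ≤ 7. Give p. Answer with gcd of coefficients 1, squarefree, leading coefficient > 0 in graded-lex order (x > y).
(a) Degree: no degree-1 curve has this shape, so deg p = 2.
(b) Against the integer gridlines: it misses every integer gridline on the x-axis.
(c) Matching integer coefficients to the picture gives p.

2*x^2 + 2*x*y - y^2 - y + 3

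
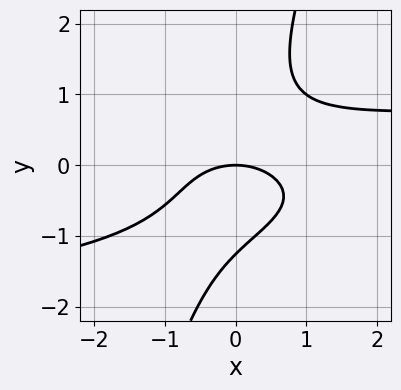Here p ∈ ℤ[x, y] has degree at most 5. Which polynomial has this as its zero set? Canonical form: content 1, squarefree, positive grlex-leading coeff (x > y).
1. deg p = 4. No degree-3 curve has this shape.
2. Observable constraints: it crosses the y-axis at the gridline y = 0; it crosses the x-axis at the gridline x = 0.
3. These observations pin down the coefficients.

3*x*y^3 - y^4 + x^2*y - x^2 - 2*y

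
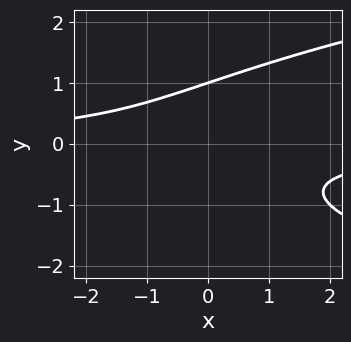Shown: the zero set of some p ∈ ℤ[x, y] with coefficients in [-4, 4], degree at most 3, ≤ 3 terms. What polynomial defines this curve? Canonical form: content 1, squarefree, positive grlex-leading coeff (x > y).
1. deg p = 3. No degree-2 curve has this shape.
2. Reading off the gridlines: it crosses the y-axis at the gridline y = 1; no x-intercept at any integer in the box.
3. Fitting integer coefficients to these (and the overall shape) gives p.

y^3 - x*y - 1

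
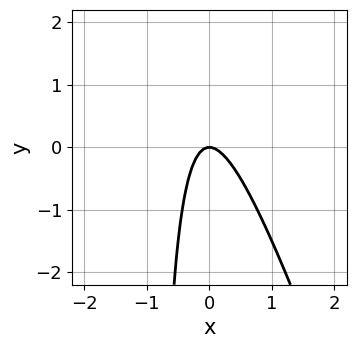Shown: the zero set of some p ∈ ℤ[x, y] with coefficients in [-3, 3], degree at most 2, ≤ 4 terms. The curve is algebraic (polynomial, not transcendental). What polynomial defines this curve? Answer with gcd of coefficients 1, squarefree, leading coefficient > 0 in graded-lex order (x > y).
3*x^2 + x*y + y

1. The degree is 2 — no degree-1 curve has this shape.
2. From the visible intercepts: one y-axis crossing is at y = 0; it crosses the x-axis at the gridline x = 0.
3. Assembling these constraints gives the stated polynomial.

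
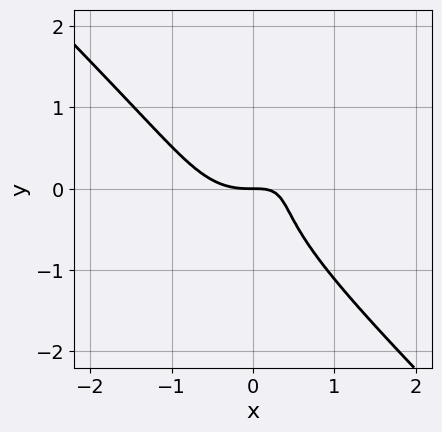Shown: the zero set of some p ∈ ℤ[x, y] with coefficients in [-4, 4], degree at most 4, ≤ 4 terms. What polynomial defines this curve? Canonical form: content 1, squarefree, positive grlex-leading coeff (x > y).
3*x^3 + 3*y^3 - 3*x*y + 2*y

First, degree: a generic line meets the curve in up to 3 points, so deg p = 3.
Then, from the visible intercepts: it crosses the y-axis at the gridline y = 0; it meets the x-axis at x = 0 (among the integer gridlines).
Finally, these observations pin down the coefficients.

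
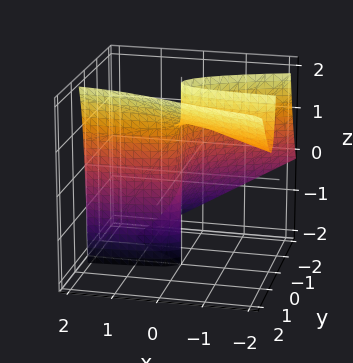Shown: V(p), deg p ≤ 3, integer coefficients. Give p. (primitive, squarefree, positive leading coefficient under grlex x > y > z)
3*y^3 - 3*y^2*z + 3*x*y + 2*y^2 - 2*x

Degree: no degree-2 surface has this shape, so deg p = 3.
Checking where it meets the axes: one x-axis crossing is at x = 0; it crosses the y-axis at the gridline y = 0; the visible z-axis segment lies entirely on the surface.
Matching integer coefficients to the picture gives p.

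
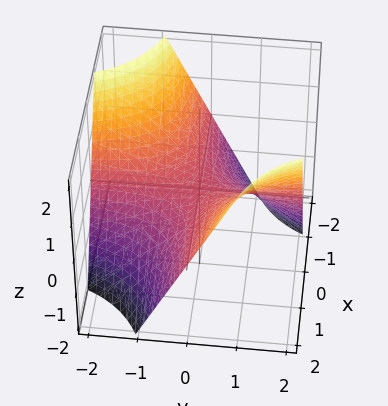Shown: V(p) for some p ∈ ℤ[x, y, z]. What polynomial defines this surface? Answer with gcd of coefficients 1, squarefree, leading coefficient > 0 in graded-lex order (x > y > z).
The degree is 2 — a saddle surface; a quadric.
Against the integer gridlines: every point of the y-axis in the box is on the surface; the visible x-axis segment lies entirely on the surface; one z-axis crossing is at z = 0.
Fitting integer coefficients to these (and the overall shape) gives p.

x*y - z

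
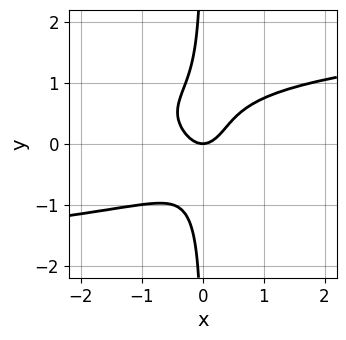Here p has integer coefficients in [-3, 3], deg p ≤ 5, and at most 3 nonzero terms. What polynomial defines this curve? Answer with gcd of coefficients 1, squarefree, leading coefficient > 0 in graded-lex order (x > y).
3*x*y^3 - 2*x^2 + y

The degree is 4 — the shape is more complex than any degree-3 curve.
From the axis intercepts and sections: it meets the x-axis at x = 0 (among the integer gridlines); one y-axis crossing is at y = 0.
Putting this together gives p.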